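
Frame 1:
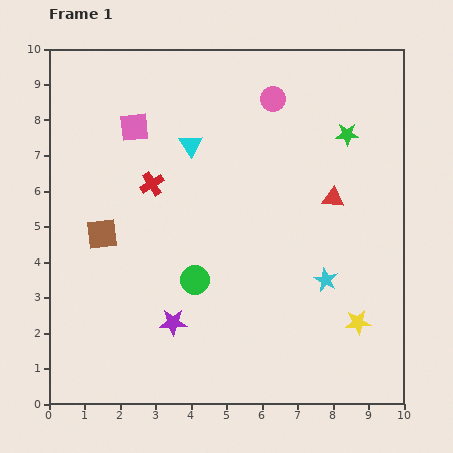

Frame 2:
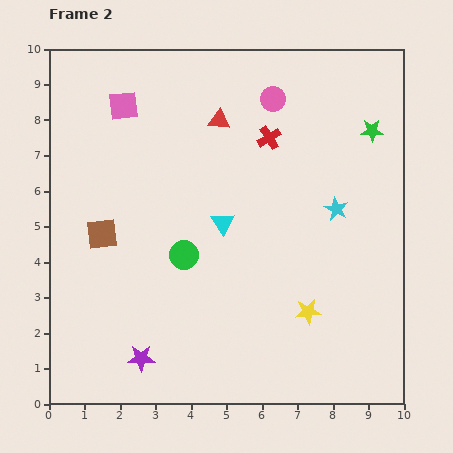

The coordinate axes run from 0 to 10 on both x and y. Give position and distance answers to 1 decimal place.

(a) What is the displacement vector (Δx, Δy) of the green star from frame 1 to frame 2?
(0.7, 0.1)

The green star was at (8.4, 7.6) in frame 1 and (9.1, 7.7) in frame 2.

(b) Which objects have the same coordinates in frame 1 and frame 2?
the pink circle, the brown square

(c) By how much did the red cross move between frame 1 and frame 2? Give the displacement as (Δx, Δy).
(3.3, 1.3)

The red cross was at (2.9, 6.2) in frame 1 and (6.2, 7.5) in frame 2.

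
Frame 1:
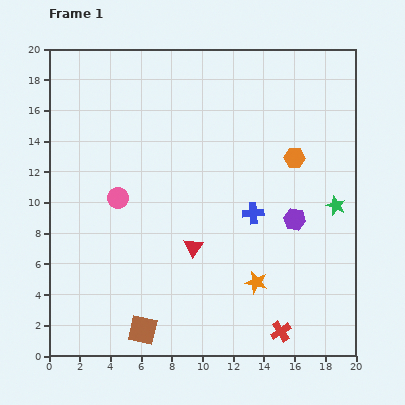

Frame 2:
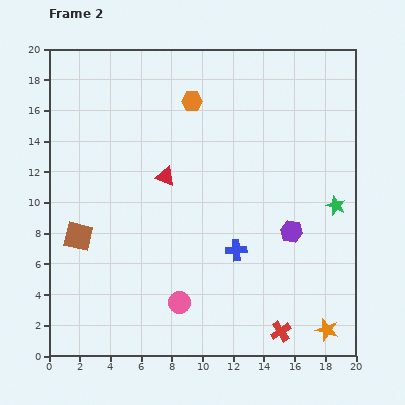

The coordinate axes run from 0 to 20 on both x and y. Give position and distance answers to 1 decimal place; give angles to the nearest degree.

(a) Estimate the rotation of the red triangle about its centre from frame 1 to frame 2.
44° counter-clockwise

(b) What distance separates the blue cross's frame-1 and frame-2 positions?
2.6

The blue cross moved from (13.3, 9.3) to (12.2, 6.9), a distance of √(1.1² + 2.4²) ≈ 2.6.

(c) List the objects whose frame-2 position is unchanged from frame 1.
the green star, the red cross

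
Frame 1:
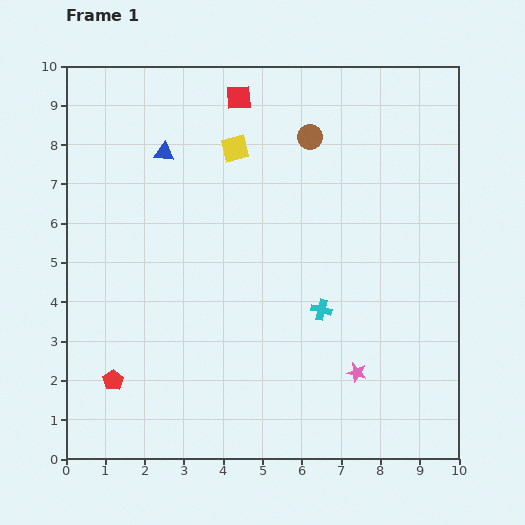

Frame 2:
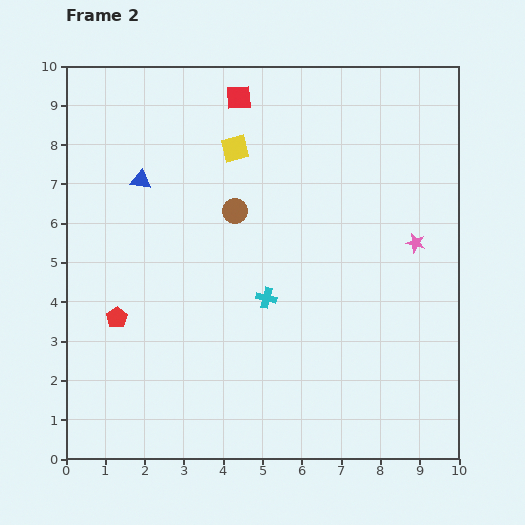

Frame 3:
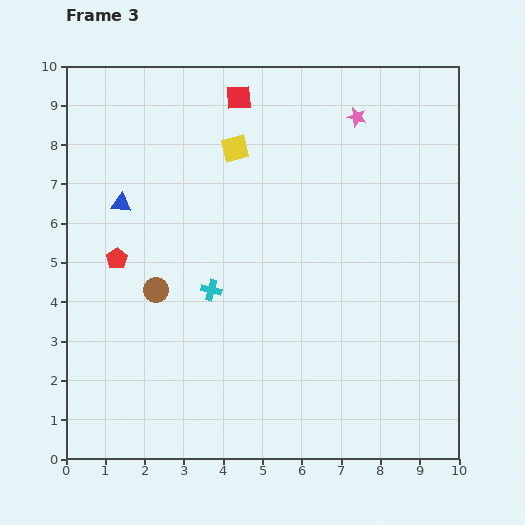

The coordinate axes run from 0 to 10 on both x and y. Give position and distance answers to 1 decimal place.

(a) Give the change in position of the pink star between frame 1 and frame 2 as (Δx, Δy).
(1.5, 3.3)

The pink star was at (7.4, 2.2) in frame 1 and (8.9, 5.5) in frame 2.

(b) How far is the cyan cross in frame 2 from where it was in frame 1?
1.4

The cyan cross moved from (6.5, 3.8) to (5.1, 4.1), a distance of √(1.4² + 0.3²) ≈ 1.4.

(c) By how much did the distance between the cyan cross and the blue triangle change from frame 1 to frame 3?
-2.5

Distance in frame 1: 5.7. Distance in frame 3: 3.2.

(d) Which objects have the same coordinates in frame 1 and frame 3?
the yellow square, the red square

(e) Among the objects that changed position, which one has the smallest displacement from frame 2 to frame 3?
the blue triangle

(moved 0.8)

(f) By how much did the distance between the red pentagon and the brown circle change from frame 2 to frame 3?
-2.7

Distance in frame 2: 4.0. Distance in frame 3: 1.3.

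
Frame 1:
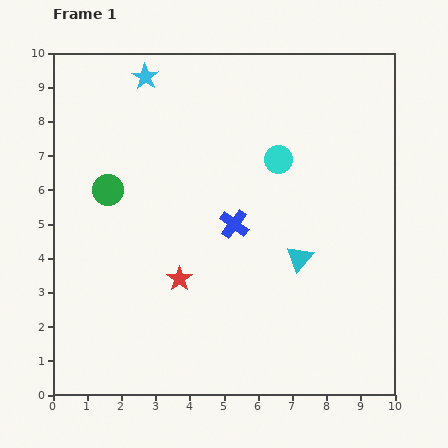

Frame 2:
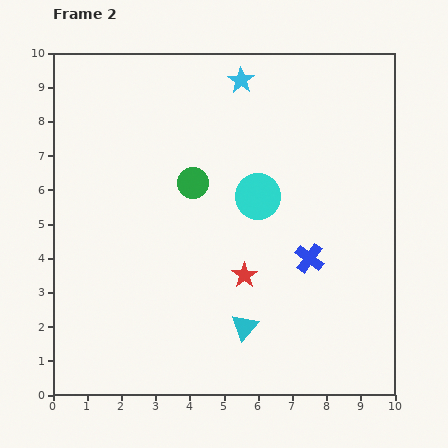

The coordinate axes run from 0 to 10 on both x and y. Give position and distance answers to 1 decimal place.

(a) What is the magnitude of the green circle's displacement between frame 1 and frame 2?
2.5

The green circle moved from (1.6, 6.0) to (4.1, 6.2), a distance of √(2.5² + 0.2²) ≈ 2.5.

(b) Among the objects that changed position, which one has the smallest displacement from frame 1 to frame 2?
the cyan circle

(moved 1.3)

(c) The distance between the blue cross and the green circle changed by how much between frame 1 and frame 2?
+0.2

Distance in frame 1: 3.8. Distance in frame 2: 4.0.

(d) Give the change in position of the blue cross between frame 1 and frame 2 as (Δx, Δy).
(2.2, -1.0)

The blue cross was at (5.3, 5.0) in frame 1 and (7.5, 4.0) in frame 2.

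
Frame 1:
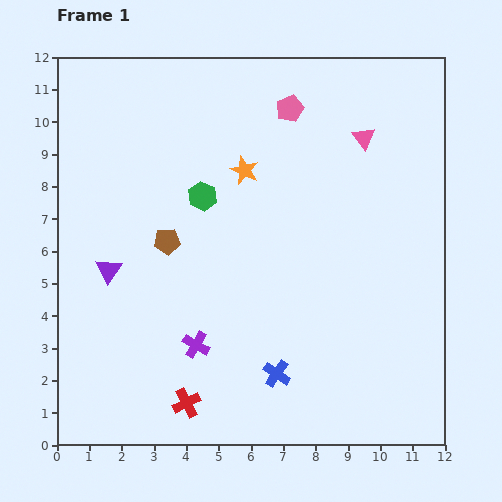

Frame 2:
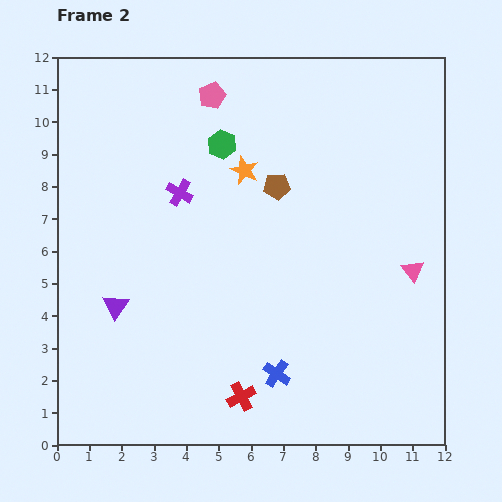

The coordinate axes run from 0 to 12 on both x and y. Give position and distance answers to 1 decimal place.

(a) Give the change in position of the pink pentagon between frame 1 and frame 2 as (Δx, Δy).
(-2.4, 0.4)

The pink pentagon was at (7.2, 10.4) in frame 1 and (4.8, 10.8) in frame 2.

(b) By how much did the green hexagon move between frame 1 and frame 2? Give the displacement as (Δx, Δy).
(0.6, 1.6)

The green hexagon was at (4.5, 7.7) in frame 1 and (5.1, 9.3) in frame 2.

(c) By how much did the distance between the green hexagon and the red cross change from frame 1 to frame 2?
+1.4

Distance in frame 1: 6.4. Distance in frame 2: 7.8.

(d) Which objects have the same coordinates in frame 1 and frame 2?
the orange star, the blue cross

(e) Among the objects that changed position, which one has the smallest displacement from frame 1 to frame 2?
the purple triangle

(moved 1.1)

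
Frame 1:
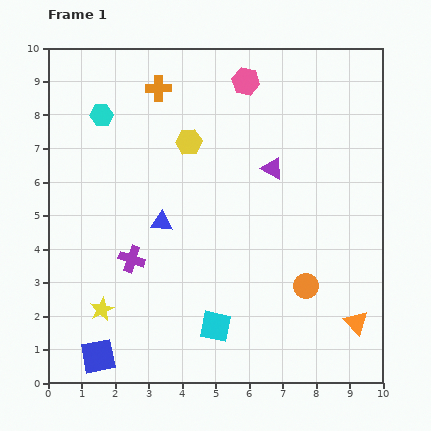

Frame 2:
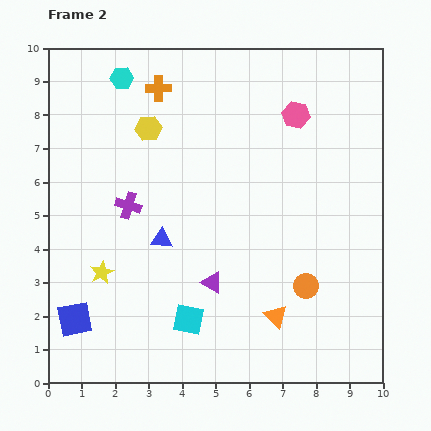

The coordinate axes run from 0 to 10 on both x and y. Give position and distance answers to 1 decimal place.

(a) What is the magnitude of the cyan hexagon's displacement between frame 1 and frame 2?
1.3

The cyan hexagon moved from (1.6, 8.0) to (2.2, 9.1), a distance of √(0.6² + 1.1²) ≈ 1.3.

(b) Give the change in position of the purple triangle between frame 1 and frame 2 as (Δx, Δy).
(-1.8, -3.4)

The purple triangle was at (6.7, 6.4) in frame 1 and (4.9, 3.0) in frame 2.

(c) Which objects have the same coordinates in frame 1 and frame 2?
the orange circle, the orange cross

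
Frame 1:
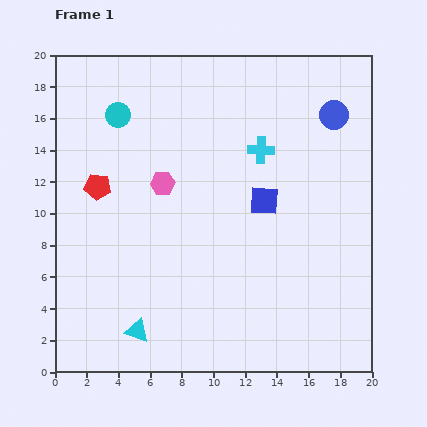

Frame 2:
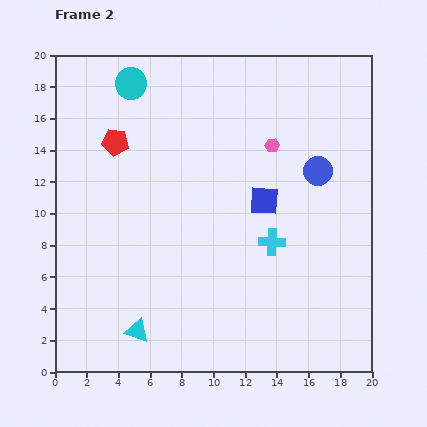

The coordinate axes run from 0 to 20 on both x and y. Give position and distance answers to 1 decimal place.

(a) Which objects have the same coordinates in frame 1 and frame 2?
the cyan triangle, the blue square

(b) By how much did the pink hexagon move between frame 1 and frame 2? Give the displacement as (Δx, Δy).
(6.9, 2.4)

The pink hexagon was at (6.8, 11.9) in frame 1 and (13.7, 14.3) in frame 2.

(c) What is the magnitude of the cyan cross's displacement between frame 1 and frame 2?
5.8

The cyan cross moved from (13.0, 14.0) to (13.7, 8.2), a distance of √(0.7² + 5.8²) ≈ 5.8.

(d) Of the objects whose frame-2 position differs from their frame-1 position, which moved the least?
the cyan circle

(moved 2.2)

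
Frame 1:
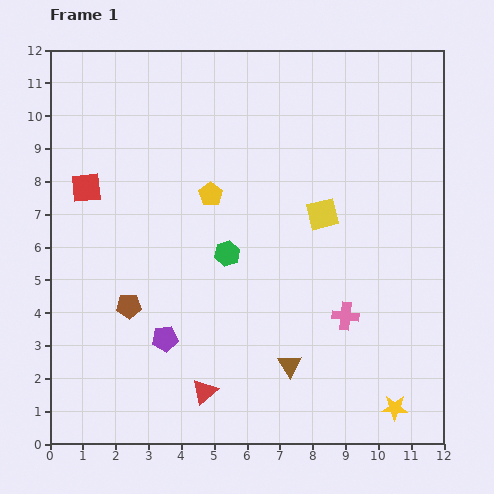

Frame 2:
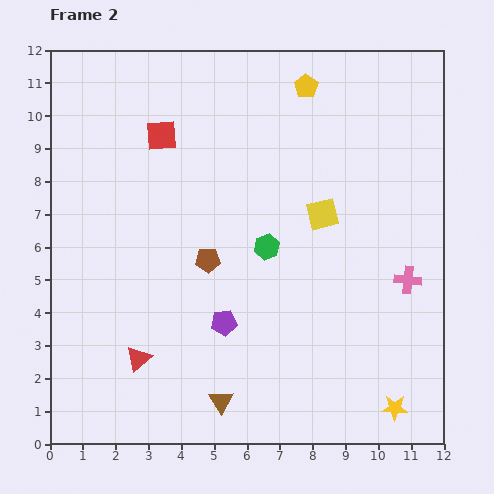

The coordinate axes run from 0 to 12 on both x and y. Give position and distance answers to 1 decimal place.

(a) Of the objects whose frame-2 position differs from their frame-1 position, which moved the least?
the green hexagon

(moved 1.2)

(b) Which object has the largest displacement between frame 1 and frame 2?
the yellow pentagon

(moved 4.4; next 2.8)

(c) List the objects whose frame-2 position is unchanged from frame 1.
the yellow square, the yellow star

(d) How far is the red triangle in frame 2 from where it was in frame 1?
2.2

The red triangle moved from (4.7, 1.6) to (2.7, 2.6), a distance of √(2.0² + 1.0²) ≈ 2.2.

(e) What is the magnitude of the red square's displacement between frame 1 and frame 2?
2.8

The red square moved from (1.1, 7.8) to (3.4, 9.4), a distance of √(2.3² + 1.6²) ≈ 2.8.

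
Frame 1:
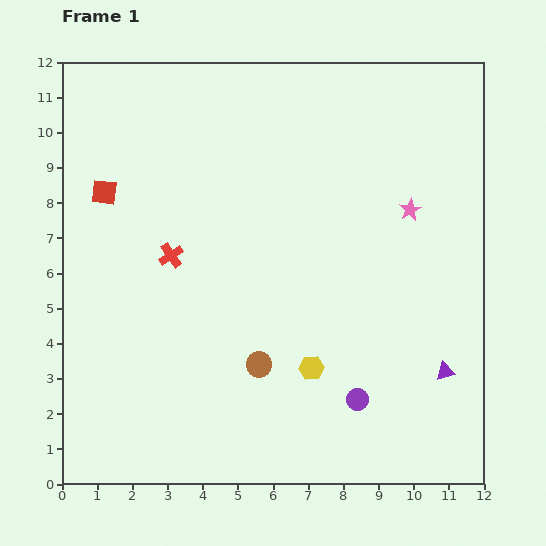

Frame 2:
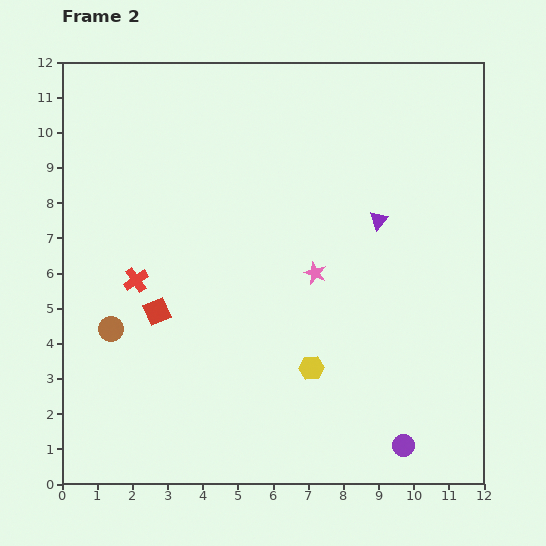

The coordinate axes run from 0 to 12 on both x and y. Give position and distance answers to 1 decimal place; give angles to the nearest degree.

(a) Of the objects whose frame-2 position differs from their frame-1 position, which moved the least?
the red cross

(moved 1.2)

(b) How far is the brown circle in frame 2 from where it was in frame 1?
4.3

The brown circle moved from (5.6, 3.4) to (1.4, 4.4), a distance of √(4.2² + 1.0²) ≈ 4.3.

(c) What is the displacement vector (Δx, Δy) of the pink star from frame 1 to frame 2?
(-2.7, -1.8)

The pink star was at (9.9, 7.8) in frame 1 and (7.2, 6.0) in frame 2.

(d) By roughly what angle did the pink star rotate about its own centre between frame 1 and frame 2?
21° counter-clockwise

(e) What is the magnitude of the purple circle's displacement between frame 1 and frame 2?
1.8

The purple circle moved from (8.4, 2.4) to (9.7, 1.1), a distance of √(1.3² + 1.3²) ≈ 1.8.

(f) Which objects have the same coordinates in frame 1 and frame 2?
the yellow hexagon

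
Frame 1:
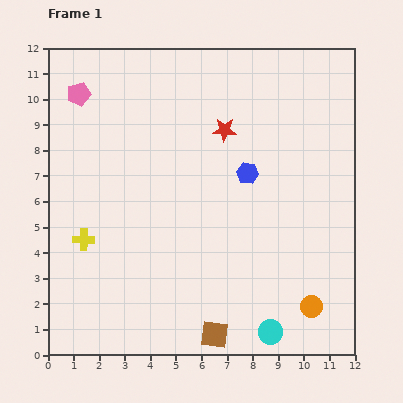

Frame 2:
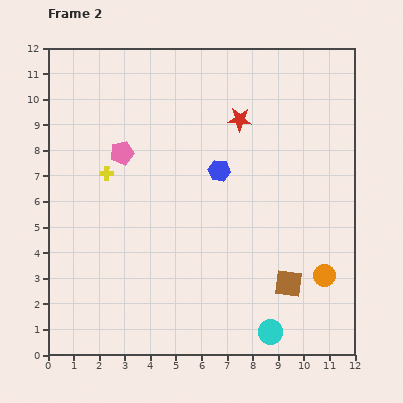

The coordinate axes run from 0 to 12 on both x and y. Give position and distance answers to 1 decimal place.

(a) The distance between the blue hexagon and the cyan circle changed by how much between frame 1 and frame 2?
+0.3

Distance in frame 1: 6.3. Distance in frame 2: 6.6.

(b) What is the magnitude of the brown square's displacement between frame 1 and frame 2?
3.5

The brown square moved from (6.5, 0.8) to (9.4, 2.8), a distance of √(2.9² + 2.0²) ≈ 3.5.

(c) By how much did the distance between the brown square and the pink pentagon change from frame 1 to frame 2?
-2.5

Distance in frame 1: 10.8. Distance in frame 2: 8.3.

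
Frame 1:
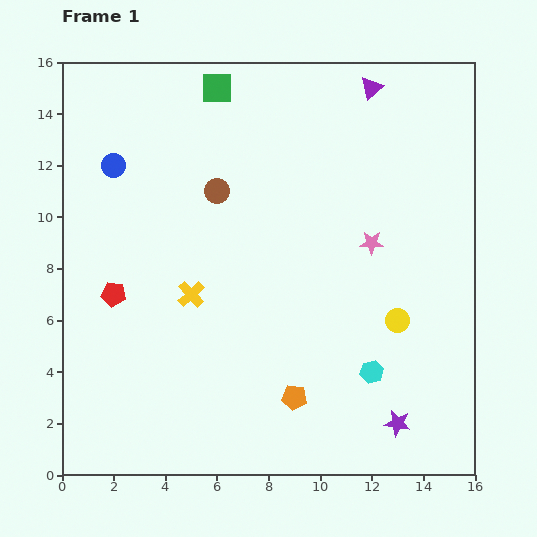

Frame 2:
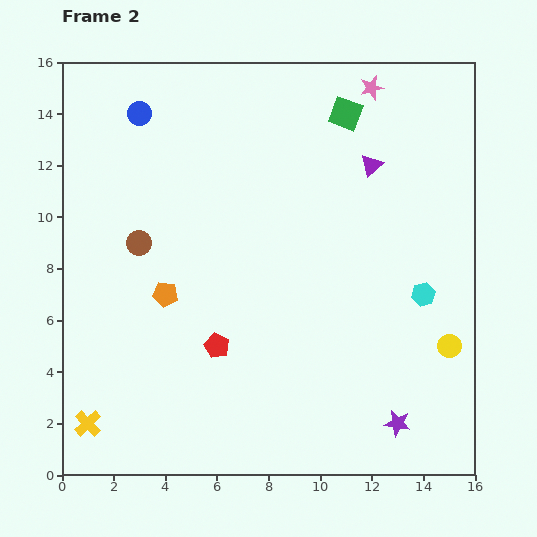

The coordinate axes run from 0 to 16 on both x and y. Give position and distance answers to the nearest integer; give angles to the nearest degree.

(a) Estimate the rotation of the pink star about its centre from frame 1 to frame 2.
16° counter-clockwise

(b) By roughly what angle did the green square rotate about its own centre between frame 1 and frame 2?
20° clockwise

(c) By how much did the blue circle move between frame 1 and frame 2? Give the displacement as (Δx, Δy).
(1, 2)

The blue circle was at (2, 12) in frame 1 and (3, 14) in frame 2.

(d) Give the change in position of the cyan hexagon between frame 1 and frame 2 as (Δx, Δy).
(2, 3)

The cyan hexagon was at (12, 4) in frame 1 and (14, 7) in frame 2.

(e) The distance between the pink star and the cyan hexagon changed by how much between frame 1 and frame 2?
+3

Distance in frame 1: 5. Distance in frame 2: 8.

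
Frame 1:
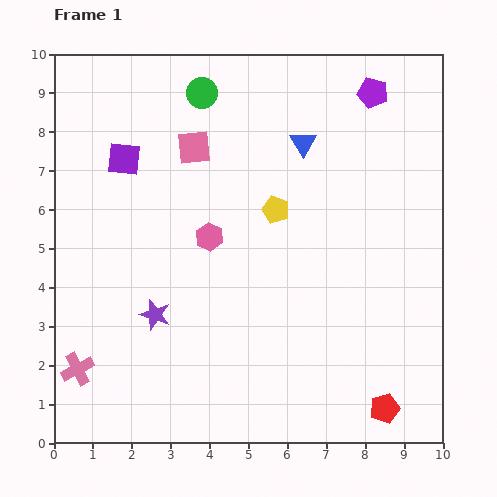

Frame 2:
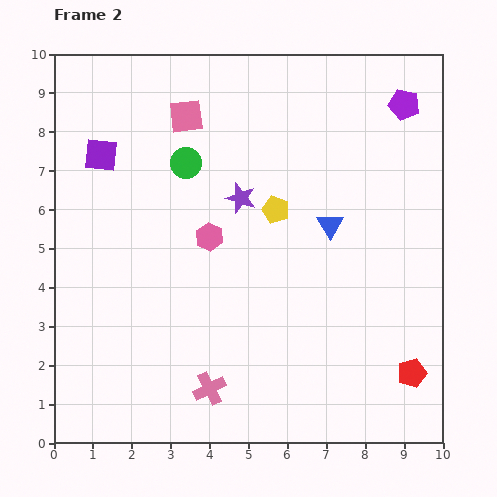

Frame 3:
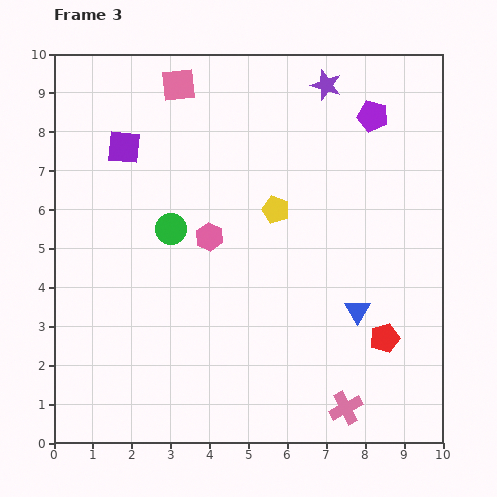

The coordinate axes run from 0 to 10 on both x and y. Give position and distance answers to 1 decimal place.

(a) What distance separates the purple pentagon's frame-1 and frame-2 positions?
0.9

The purple pentagon moved from (8.2, 9.0) to (9.0, 8.7), a distance of √(0.8² + 0.3²) ≈ 0.9.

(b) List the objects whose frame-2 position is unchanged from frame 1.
the pink hexagon, the yellow pentagon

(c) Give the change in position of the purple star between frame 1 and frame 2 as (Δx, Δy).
(2.2, 3.0)

The purple star was at (2.6, 3.3) in frame 1 and (4.8, 6.3) in frame 2.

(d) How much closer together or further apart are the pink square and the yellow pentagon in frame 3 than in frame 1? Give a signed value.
+1.5

Distance in frame 1: 2.6. Distance in frame 3: 4.1.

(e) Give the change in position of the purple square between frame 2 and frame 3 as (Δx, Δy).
(0.6, 0.2)

The purple square was at (1.2, 7.4) in frame 2 and (1.8, 7.6) in frame 3.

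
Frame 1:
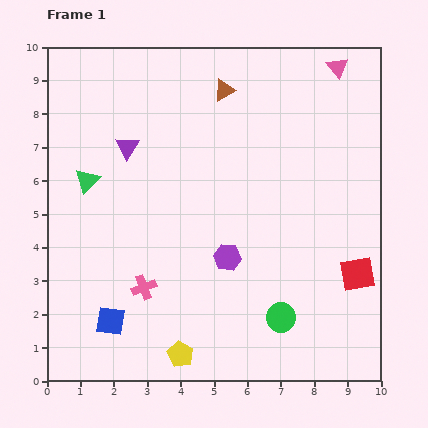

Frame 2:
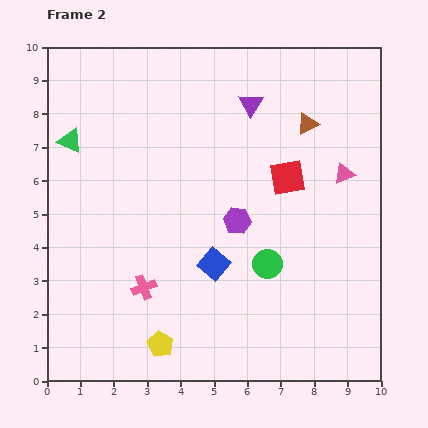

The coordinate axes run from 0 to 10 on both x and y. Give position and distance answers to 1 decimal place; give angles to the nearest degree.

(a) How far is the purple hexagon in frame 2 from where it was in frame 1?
1.1

The purple hexagon moved from (5.4, 3.7) to (5.7, 4.8), a distance of √(0.3² + 1.1²) ≈ 1.1.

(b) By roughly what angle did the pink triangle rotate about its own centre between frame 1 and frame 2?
46° clockwise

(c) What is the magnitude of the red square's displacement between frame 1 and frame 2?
3.6

The red square moved from (9.3, 3.2) to (7.2, 6.1), a distance of √(2.1² + 2.9²) ≈ 3.6.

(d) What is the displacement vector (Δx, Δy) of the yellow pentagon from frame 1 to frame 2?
(-0.6, 0.3)

The yellow pentagon was at (4.0, 0.8) in frame 1 and (3.4, 1.1) in frame 2.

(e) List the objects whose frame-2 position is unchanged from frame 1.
the pink cross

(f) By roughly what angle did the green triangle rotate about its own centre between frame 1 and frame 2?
49° counter-clockwise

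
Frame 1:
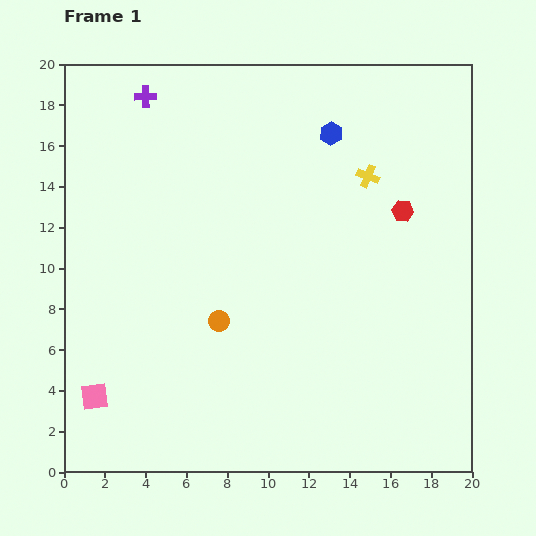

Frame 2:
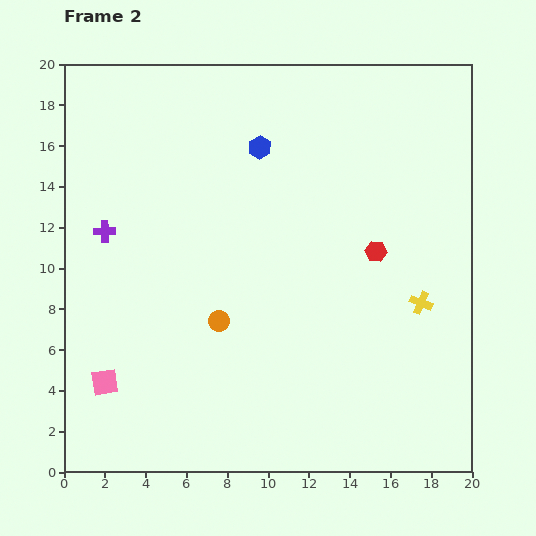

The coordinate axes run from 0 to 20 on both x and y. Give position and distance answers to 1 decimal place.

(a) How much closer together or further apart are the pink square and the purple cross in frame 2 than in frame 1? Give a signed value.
-7.5

Distance in frame 1: 14.9. Distance in frame 2: 7.4.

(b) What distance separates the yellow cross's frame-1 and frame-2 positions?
6.7

The yellow cross moved from (14.9, 14.5) to (17.5, 8.3), a distance of √(2.6² + 6.2²) ≈ 6.7.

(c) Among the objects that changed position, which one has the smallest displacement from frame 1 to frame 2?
the pink square

(moved 0.9)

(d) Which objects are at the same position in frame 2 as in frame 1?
the orange circle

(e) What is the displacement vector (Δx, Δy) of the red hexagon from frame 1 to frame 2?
(-1.3, -2.0)

The red hexagon was at (16.6, 12.8) in frame 1 and (15.3, 10.8) in frame 2.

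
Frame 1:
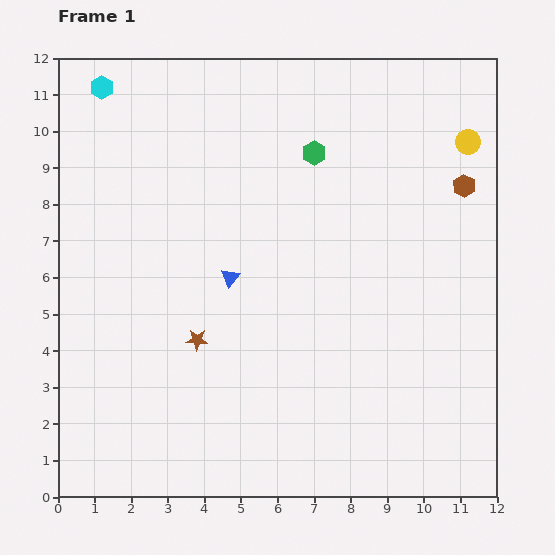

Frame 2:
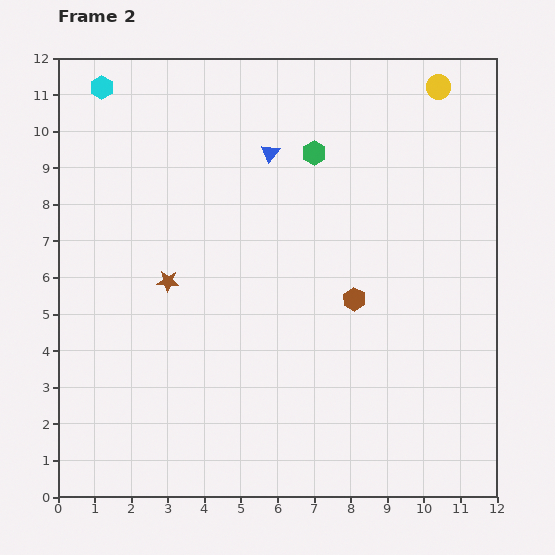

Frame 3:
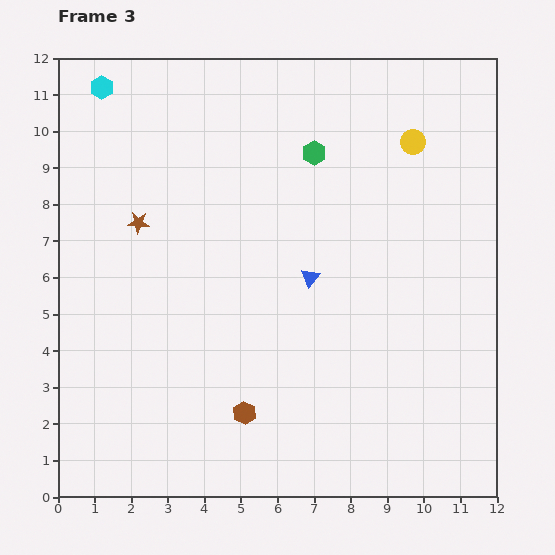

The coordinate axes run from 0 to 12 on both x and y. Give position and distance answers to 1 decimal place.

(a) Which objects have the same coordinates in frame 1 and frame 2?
the cyan hexagon, the green hexagon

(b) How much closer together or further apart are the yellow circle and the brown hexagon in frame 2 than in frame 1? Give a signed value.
+5.0

Distance in frame 1: 1.2. Distance in frame 2: 6.2.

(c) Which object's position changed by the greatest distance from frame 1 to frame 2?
the brown hexagon

(moved 4.3; next 3.6)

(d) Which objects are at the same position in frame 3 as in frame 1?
the cyan hexagon, the green hexagon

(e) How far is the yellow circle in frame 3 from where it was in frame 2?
1.7

The yellow circle moved from (10.4, 11.2) to (9.7, 9.7), a distance of √(0.7² + 1.5²) ≈ 1.7.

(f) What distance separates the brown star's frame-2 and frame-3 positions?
1.8

The brown star moved from (3.0, 5.9) to (2.2, 7.5), a distance of √(0.8² + 1.6²) ≈ 1.8.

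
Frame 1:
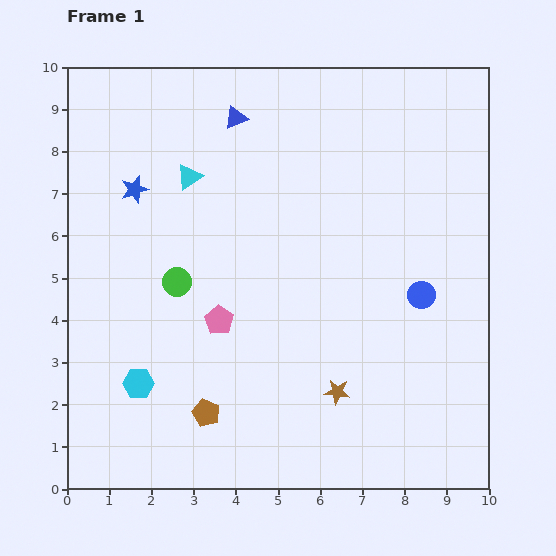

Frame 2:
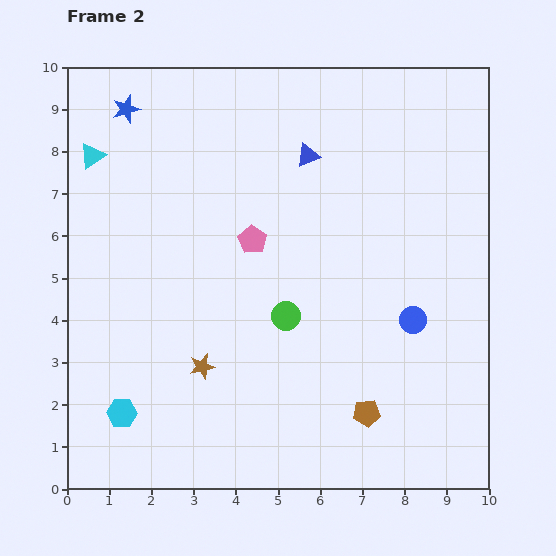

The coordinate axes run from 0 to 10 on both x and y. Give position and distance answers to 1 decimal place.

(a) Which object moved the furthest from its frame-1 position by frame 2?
the brown pentagon

(moved 3.8; next 3.3)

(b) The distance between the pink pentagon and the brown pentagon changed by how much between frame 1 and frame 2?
+2.7

Distance in frame 1: 2.2. Distance in frame 2: 4.9.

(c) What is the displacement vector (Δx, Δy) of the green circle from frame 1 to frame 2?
(2.6, -0.8)

The green circle was at (2.6, 4.9) in frame 1 and (5.2, 4.1) in frame 2.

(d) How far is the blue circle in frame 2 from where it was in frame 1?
0.6

The blue circle moved from (8.4, 4.6) to (8.2, 4.0), a distance of √(0.2² + 0.6²) ≈ 0.6.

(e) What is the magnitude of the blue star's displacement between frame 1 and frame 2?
1.9

The blue star moved from (1.6, 7.1) to (1.4, 9.0), a distance of √(0.2² + 1.9²) ≈ 1.9.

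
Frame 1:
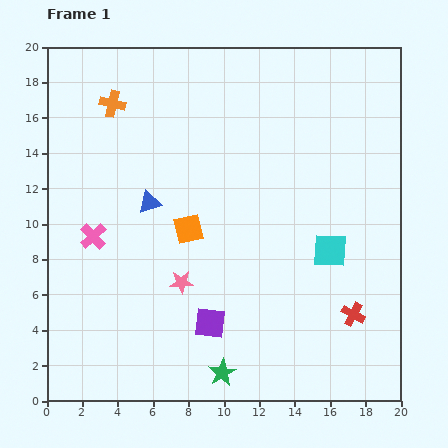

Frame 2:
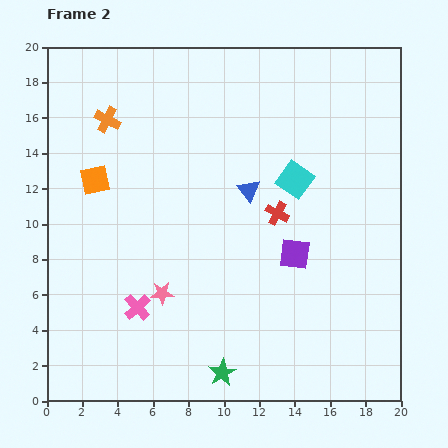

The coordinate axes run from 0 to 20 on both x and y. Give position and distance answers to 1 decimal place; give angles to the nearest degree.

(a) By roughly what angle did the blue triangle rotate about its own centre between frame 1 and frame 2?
52° counter-clockwise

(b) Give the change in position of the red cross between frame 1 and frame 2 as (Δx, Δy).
(-4.3, 5.7)

The red cross was at (17.3, 4.9) in frame 1 and (13.0, 10.6) in frame 2.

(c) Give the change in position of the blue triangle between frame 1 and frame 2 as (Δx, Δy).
(5.6, 0.7)

The blue triangle was at (5.8, 11.2) in frame 1 and (11.4, 11.9) in frame 2.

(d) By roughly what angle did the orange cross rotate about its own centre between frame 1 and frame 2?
15° clockwise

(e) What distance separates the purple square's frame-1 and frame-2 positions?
6.2

The purple square moved from (9.2, 4.4) to (14.0, 8.3), a distance of √(4.8² + 3.9²) ≈ 6.2.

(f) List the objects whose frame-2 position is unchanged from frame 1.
the green star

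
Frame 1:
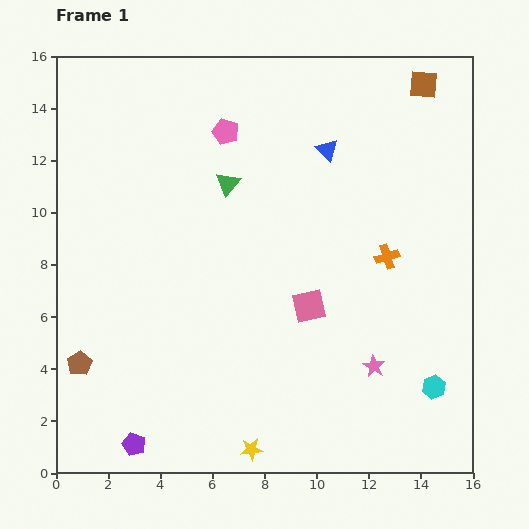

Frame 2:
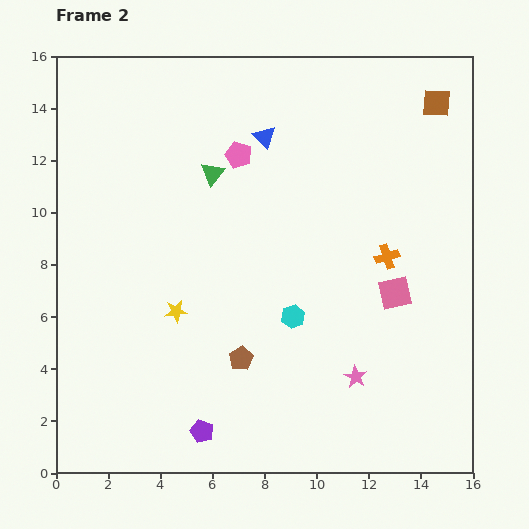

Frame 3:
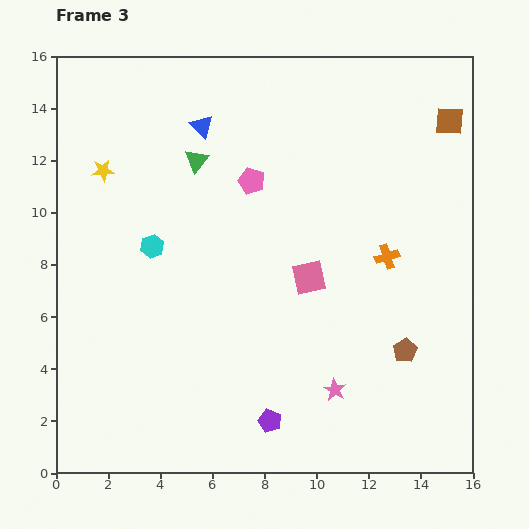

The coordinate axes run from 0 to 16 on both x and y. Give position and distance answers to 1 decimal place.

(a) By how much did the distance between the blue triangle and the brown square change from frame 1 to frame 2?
+2.2

Distance in frame 1: 4.5. Distance in frame 2: 6.7.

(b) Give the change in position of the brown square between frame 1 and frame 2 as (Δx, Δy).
(0.5, -0.7)

The brown square was at (14.1, 14.9) in frame 1 and (14.6, 14.2) in frame 2.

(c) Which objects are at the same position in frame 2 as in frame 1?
the orange cross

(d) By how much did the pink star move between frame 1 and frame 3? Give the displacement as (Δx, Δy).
(-1.5, -0.9)

The pink star was at (12.2, 4.1) in frame 1 and (10.7, 3.2) in frame 3.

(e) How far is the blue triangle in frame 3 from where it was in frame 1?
4.9

The blue triangle moved from (10.4, 12.4) to (5.6, 13.3), a distance of √(4.8² + 0.9²) ≈ 4.9.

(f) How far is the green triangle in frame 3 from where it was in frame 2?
0.8

The green triangle moved from (6.0, 11.5) to (5.4, 12.0), a distance of √(0.6² + 0.5²) ≈ 0.8.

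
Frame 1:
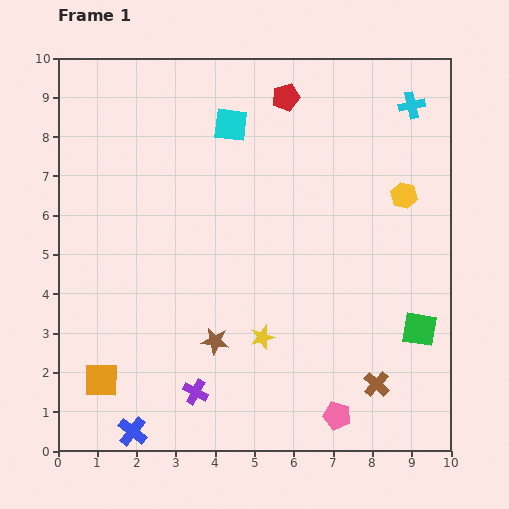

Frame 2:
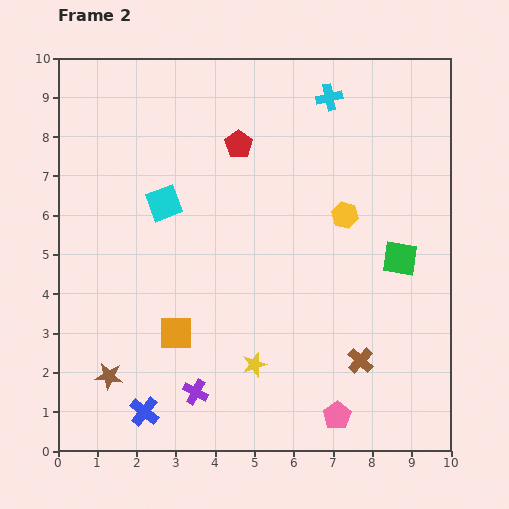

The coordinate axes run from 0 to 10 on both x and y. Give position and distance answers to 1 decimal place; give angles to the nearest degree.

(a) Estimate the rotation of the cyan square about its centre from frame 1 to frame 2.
27° counter-clockwise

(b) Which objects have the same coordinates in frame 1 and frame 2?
the purple cross, the pink pentagon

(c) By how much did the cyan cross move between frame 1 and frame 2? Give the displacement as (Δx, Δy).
(-2.1, 0.2)

The cyan cross was at (9.0, 8.8) in frame 1 and (6.9, 9.0) in frame 2.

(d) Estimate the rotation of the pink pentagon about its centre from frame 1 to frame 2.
24° clockwise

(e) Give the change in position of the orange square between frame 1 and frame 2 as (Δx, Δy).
(1.9, 1.2)

The orange square was at (1.1, 1.8) in frame 1 and (3.0, 3.0) in frame 2.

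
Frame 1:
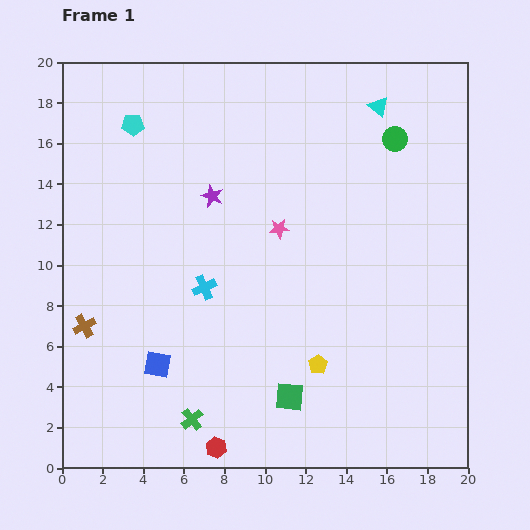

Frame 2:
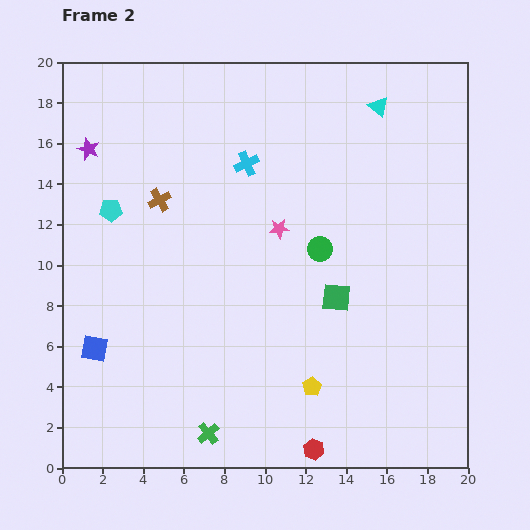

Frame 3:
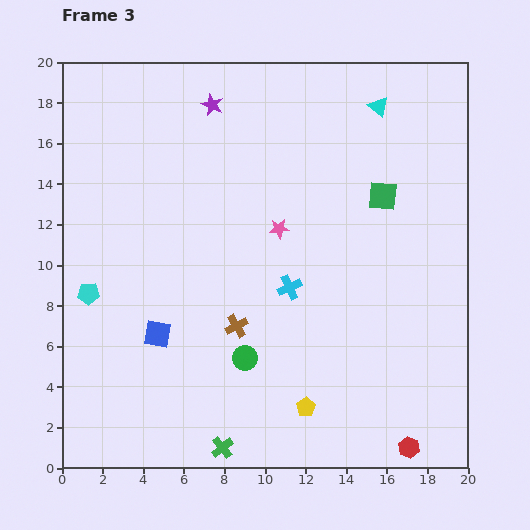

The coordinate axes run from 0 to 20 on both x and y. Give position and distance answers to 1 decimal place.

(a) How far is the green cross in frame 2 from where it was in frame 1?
1.1

The green cross moved from (6.4, 2.4) to (7.2, 1.7), a distance of √(0.8² + 0.7²) ≈ 1.1.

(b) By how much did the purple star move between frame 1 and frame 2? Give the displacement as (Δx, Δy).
(-6.1, 2.3)

The purple star was at (7.4, 13.4) in frame 1 and (1.3, 15.7) in frame 2.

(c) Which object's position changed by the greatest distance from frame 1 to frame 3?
the green circle

(moved 13.1; next 10.9)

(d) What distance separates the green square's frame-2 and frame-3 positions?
5.5

The green square moved from (13.5, 8.4) to (15.8, 13.4), a distance of √(2.3² + 5.0²) ≈ 5.5.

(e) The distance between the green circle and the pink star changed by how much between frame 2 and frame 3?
+4.4

Distance in frame 2: 2.2. Distance in frame 3: 6.6.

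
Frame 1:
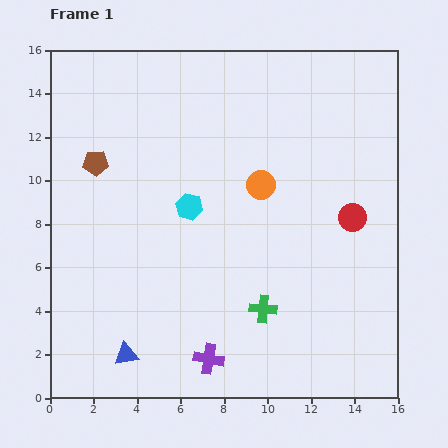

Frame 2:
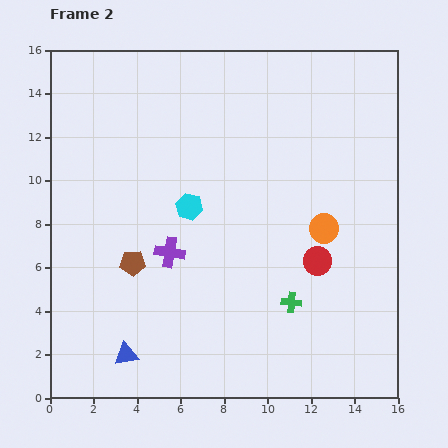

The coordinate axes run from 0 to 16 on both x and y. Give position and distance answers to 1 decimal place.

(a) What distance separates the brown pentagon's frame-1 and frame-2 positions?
4.9

The brown pentagon moved from (2.1, 10.8) to (3.8, 6.2), a distance of √(1.7² + 4.6²) ≈ 4.9.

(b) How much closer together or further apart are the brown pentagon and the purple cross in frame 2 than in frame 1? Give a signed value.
-8.6

Distance in frame 1: 10.4. Distance in frame 2: 1.8.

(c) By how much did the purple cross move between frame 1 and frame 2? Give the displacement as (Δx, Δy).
(-1.8, 4.9)

The purple cross was at (7.3, 1.8) in frame 1 and (5.5, 6.7) in frame 2.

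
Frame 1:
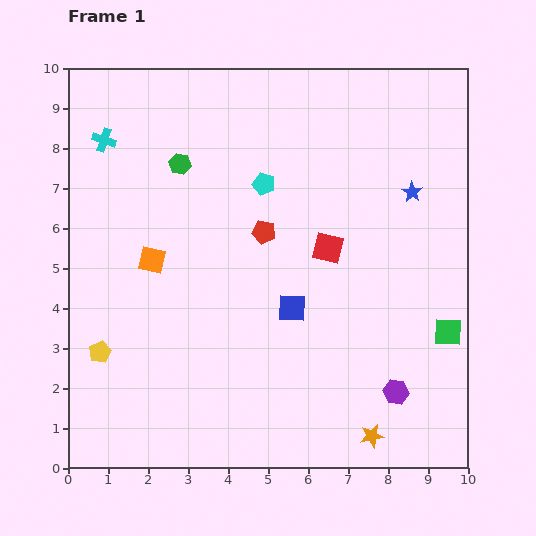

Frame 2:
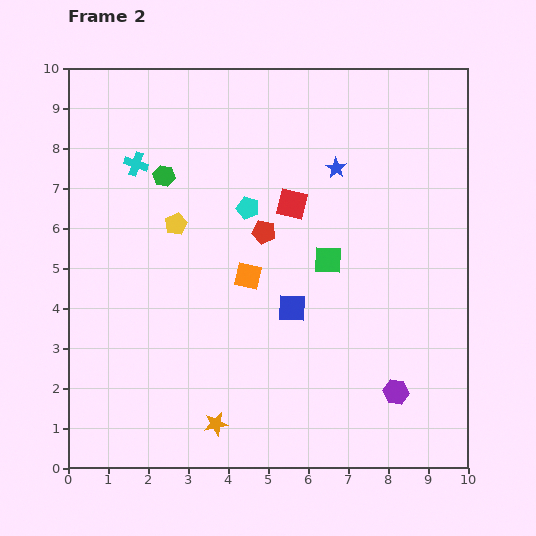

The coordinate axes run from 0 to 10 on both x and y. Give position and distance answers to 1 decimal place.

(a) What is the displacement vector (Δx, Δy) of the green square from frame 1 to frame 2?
(-3.0, 1.8)

The green square was at (9.5, 3.4) in frame 1 and (6.5, 5.2) in frame 2.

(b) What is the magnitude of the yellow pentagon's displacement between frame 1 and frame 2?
3.7

The yellow pentagon moved from (0.8, 2.9) to (2.7, 6.1), a distance of √(1.9² + 3.2²) ≈ 3.7.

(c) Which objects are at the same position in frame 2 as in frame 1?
the blue square, the purple hexagon, the red pentagon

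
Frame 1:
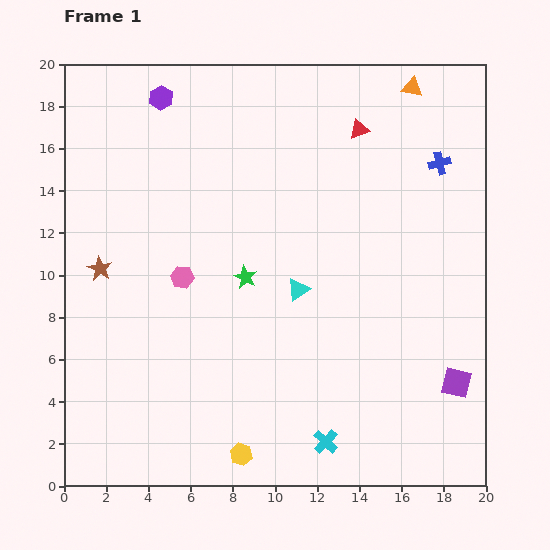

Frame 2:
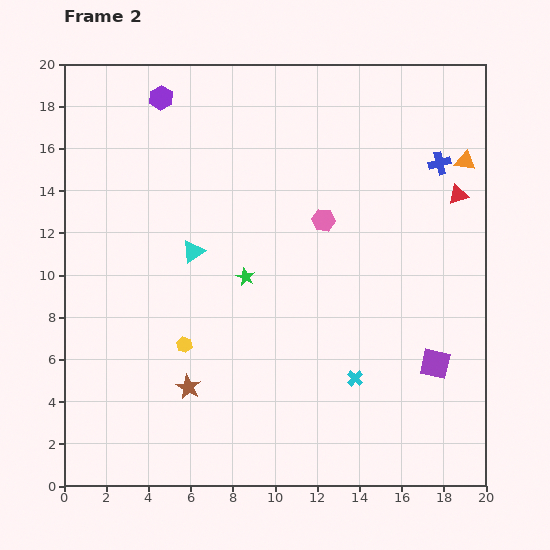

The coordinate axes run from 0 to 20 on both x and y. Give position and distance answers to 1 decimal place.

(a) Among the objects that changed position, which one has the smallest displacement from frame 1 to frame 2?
the purple square

(moved 1.3)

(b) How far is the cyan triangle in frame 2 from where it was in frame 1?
5.3

The cyan triangle moved from (11.1, 9.3) to (6.1, 11.1), a distance of √(5.0² + 1.8²) ≈ 5.3.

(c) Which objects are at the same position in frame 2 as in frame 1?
the blue cross, the green star, the purple hexagon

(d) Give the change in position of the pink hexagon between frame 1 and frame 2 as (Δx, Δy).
(6.7, 2.7)

The pink hexagon was at (5.6, 9.9) in frame 1 and (12.3, 12.6) in frame 2.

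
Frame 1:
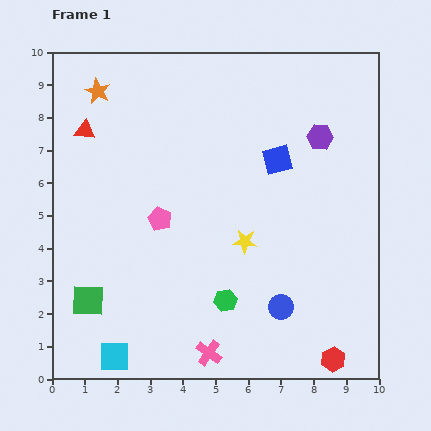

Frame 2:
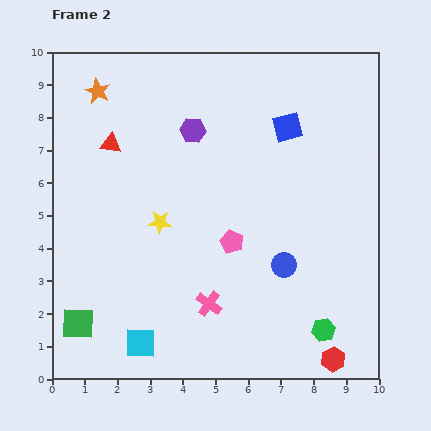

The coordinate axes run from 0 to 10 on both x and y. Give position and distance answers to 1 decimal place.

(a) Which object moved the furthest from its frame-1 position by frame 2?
the purple hexagon

(moved 3.9; next 3.1)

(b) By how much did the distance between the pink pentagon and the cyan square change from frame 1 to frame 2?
-0.2

Distance in frame 1: 4.4. Distance in frame 2: 4.2.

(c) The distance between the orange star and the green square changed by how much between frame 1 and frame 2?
+0.7

Distance in frame 1: 6.4. Distance in frame 2: 7.1.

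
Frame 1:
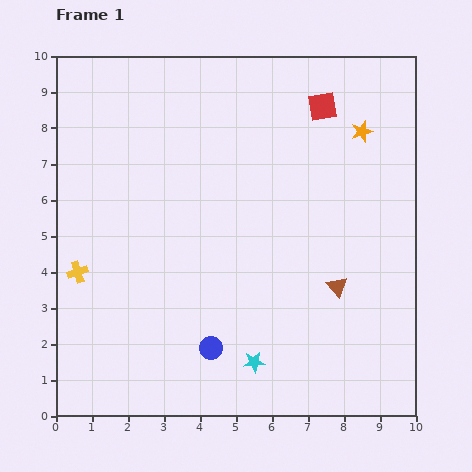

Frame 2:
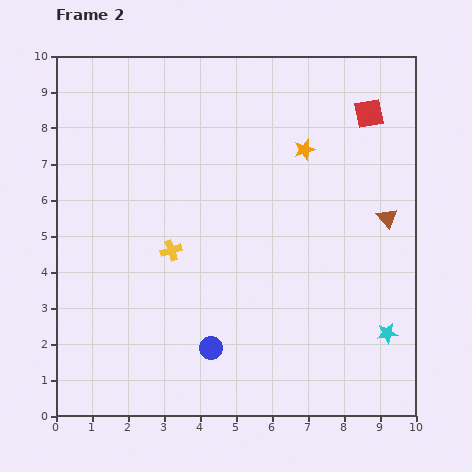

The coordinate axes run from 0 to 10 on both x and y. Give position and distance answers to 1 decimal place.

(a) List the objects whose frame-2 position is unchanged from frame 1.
the blue circle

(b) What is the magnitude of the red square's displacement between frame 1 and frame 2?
1.3

The red square moved from (7.4, 8.6) to (8.7, 8.4), a distance of √(1.3² + 0.2²) ≈ 1.3.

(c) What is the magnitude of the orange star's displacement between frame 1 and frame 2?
1.7

The orange star moved from (8.5, 7.9) to (6.9, 7.4), a distance of √(1.6² + 0.5²) ≈ 1.7.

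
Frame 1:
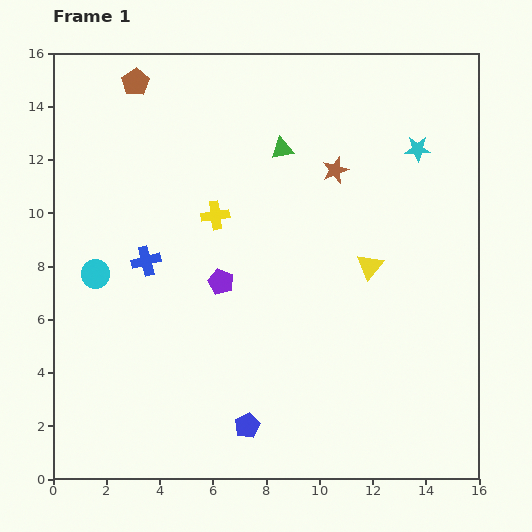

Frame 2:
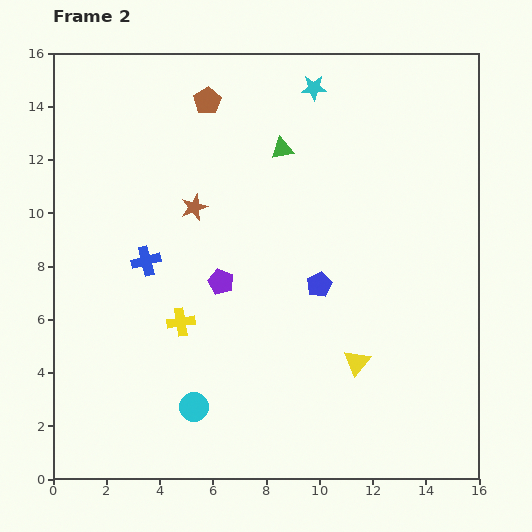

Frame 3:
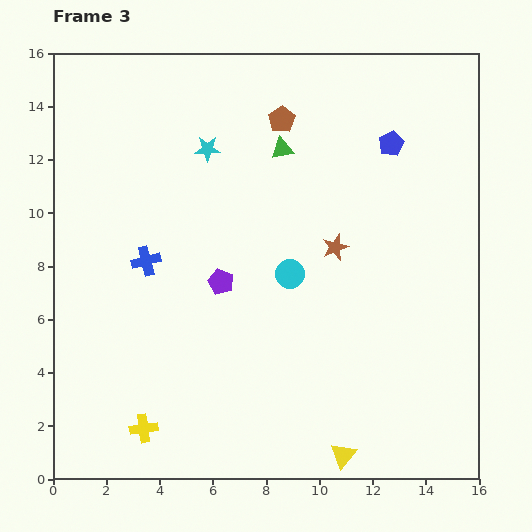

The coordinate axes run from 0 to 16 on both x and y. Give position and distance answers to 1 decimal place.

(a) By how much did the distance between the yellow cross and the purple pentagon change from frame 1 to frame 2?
-0.4

Distance in frame 1: 2.5. Distance in frame 2: 2.1.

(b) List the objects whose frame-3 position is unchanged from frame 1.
the purple pentagon, the blue cross, the green triangle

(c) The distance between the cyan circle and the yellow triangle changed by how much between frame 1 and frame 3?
-3.2

Distance in frame 1: 10.3. Distance in frame 3: 7.1.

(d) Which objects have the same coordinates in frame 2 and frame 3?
the purple pentagon, the blue cross, the green triangle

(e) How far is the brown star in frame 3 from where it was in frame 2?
5.5

The brown star moved from (5.3, 10.2) to (10.6, 8.7), a distance of √(5.3² + 1.5²) ≈ 5.5.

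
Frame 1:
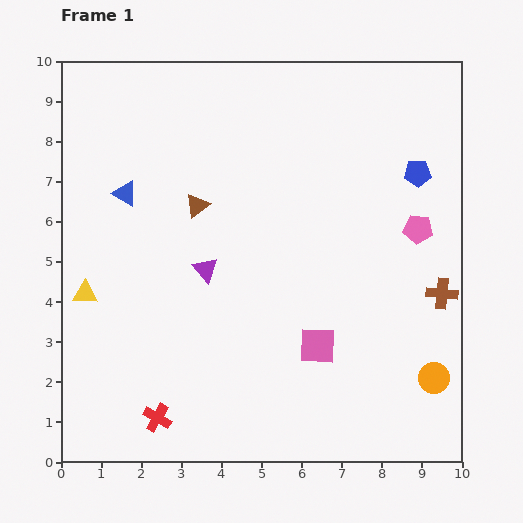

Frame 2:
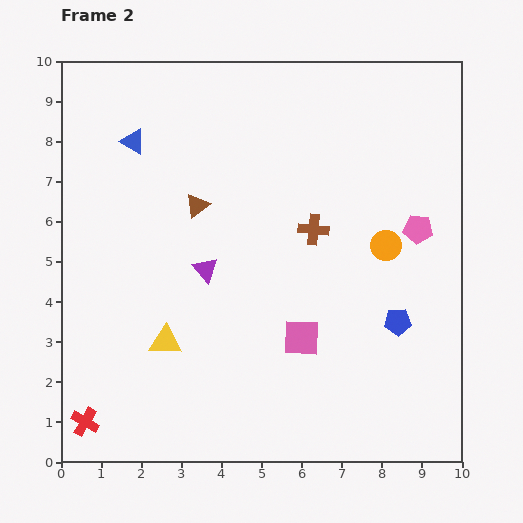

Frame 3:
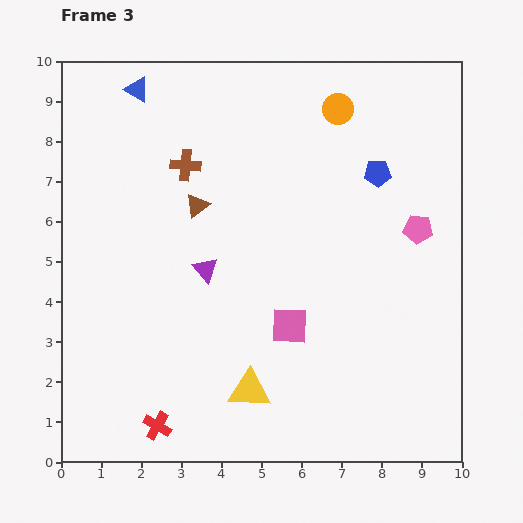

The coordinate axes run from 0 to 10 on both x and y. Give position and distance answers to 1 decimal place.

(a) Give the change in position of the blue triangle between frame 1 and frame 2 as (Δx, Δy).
(0.2, 1.3)

The blue triangle was at (1.6, 6.7) in frame 1 and (1.8, 8.0) in frame 2.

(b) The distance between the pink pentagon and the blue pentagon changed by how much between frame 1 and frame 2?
+1.0

Distance in frame 1: 1.4. Distance in frame 2: 2.4.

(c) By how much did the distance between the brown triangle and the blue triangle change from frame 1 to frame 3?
+1.5

Distance in frame 1: 1.8. Distance in frame 3: 3.3.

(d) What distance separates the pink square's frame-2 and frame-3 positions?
0.4

The pink square moved from (6.0, 3.1) to (5.7, 3.4), a distance of √(0.3² + 0.3²) ≈ 0.4.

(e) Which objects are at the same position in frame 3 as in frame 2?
the pink pentagon, the brown triangle, the purple triangle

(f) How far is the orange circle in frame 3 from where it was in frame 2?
3.6

The orange circle moved from (8.1, 5.4) to (6.9, 8.8), a distance of √(1.2² + 3.4²) ≈ 3.6.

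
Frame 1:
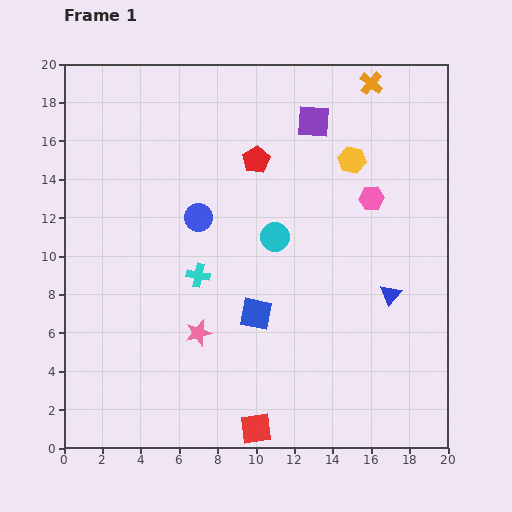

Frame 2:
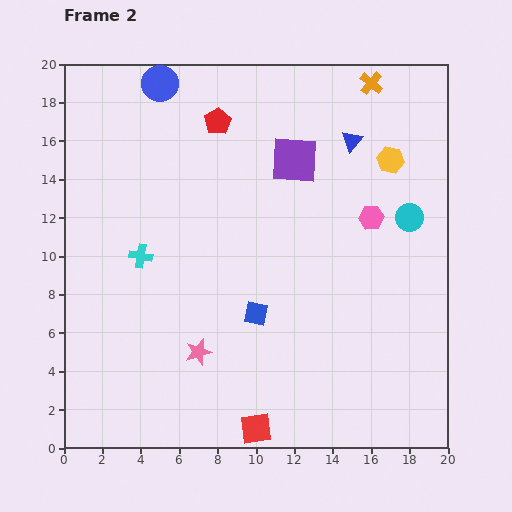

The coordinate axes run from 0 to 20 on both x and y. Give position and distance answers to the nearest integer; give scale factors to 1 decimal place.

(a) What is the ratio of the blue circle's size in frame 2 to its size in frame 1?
1.3×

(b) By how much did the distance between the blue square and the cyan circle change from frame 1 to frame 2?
+5

Distance in frame 1: 4. Distance in frame 2: 9.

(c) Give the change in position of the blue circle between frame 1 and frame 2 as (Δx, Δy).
(-2, 7)

The blue circle was at (7, 12) in frame 1 and (5, 19) in frame 2.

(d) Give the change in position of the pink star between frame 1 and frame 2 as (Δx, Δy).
(0, -1)

The pink star was at (7, 6) in frame 1 and (7, 5) in frame 2.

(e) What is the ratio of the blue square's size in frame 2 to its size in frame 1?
0.8×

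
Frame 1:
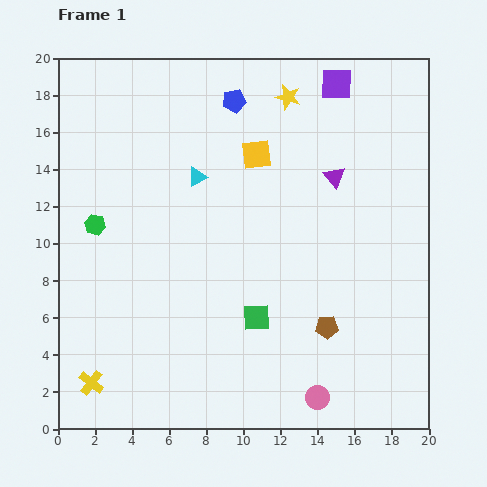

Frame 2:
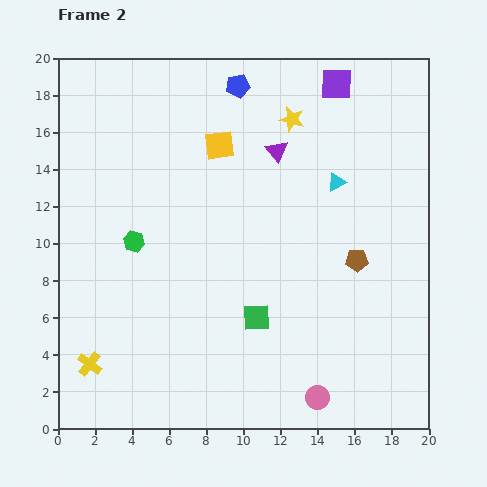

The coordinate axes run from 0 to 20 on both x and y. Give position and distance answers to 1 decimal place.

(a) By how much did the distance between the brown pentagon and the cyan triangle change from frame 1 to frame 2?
-6.4

Distance in frame 1: 10.7. Distance in frame 2: 4.3.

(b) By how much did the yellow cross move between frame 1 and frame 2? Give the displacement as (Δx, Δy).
(-0.1, 1.0)

The yellow cross was at (1.8, 2.5) in frame 1 and (1.7, 3.5) in frame 2.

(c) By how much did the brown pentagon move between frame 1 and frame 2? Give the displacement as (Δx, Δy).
(1.6, 3.6)

The brown pentagon was at (14.5, 5.5) in frame 1 and (16.1, 9.1) in frame 2.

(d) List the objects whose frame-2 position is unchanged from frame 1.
the green square, the pink circle, the purple square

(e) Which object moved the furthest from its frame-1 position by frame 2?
the cyan triangle

(moved 7.5; next 3.9)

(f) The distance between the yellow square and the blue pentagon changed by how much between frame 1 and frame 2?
+0.3

Distance in frame 1: 3.1. Distance in frame 2: 3.4.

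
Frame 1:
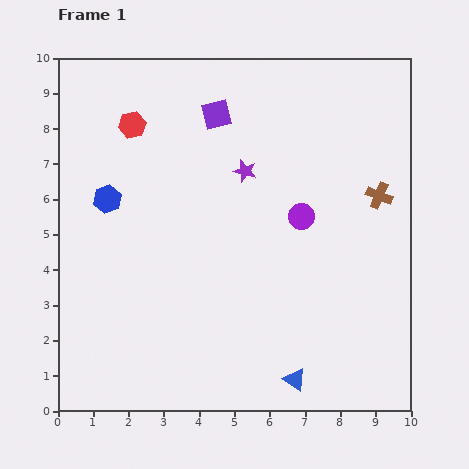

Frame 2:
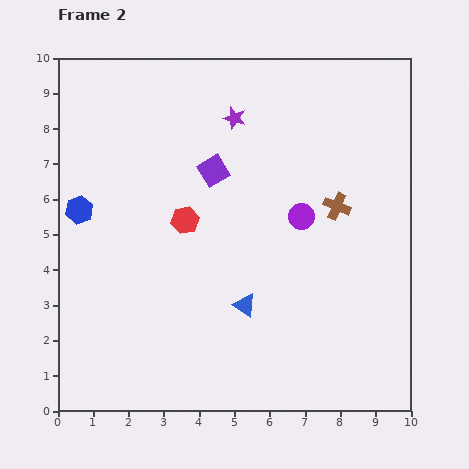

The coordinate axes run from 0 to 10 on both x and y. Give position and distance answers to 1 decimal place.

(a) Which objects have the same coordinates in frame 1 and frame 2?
the purple circle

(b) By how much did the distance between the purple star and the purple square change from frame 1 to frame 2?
-0.2

Distance in frame 1: 1.8. Distance in frame 2: 1.6.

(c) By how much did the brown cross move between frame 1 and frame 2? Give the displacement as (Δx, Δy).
(-1.2, -0.3)

The brown cross was at (9.1, 6.1) in frame 1 and (7.9, 5.8) in frame 2.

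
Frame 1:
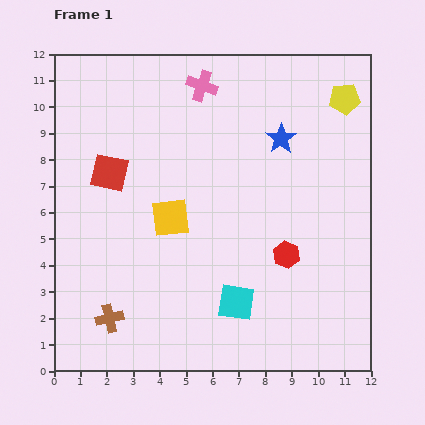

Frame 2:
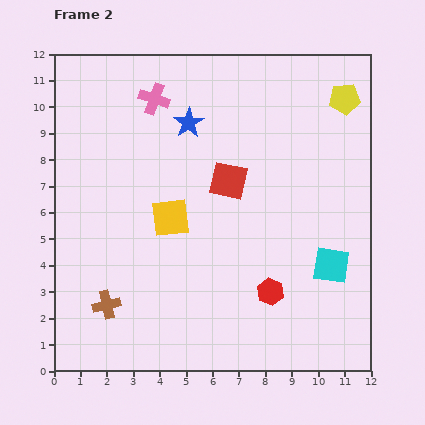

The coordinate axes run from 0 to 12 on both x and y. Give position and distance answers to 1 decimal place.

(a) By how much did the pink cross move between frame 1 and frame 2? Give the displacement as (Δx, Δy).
(-1.8, -0.5)

The pink cross was at (5.6, 10.8) in frame 1 and (3.8, 10.3) in frame 2.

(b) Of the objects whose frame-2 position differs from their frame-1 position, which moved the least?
the brown cross

(moved 0.5)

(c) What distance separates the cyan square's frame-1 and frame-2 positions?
3.9

The cyan square moved from (6.9, 2.6) to (10.5, 4.0), a distance of √(3.6² + 1.4²) ≈ 3.9.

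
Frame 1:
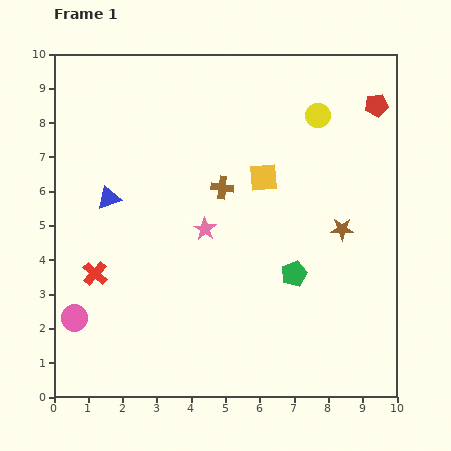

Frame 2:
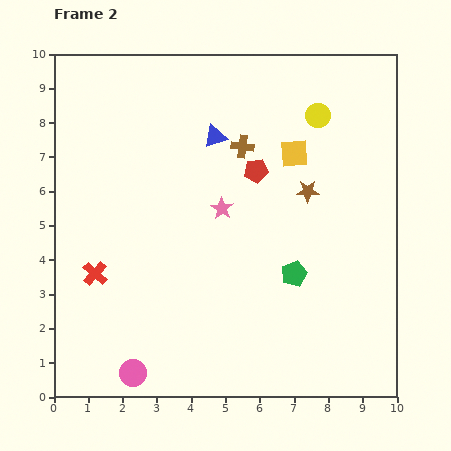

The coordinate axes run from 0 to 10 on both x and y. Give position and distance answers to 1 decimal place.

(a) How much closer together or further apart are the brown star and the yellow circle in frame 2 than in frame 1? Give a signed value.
-1.2

Distance in frame 1: 3.4. Distance in frame 2: 2.2.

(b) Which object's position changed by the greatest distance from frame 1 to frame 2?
the red pentagon

(moved 4.0; next 3.6)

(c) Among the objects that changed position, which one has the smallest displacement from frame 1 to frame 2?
the pink star

(moved 0.8)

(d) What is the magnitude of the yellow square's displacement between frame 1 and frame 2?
1.1

The yellow square moved from (6.1, 6.4) to (7.0, 7.1), a distance of √(0.9² + 0.7²) ≈ 1.1.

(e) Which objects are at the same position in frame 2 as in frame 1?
the red cross, the green pentagon, the yellow circle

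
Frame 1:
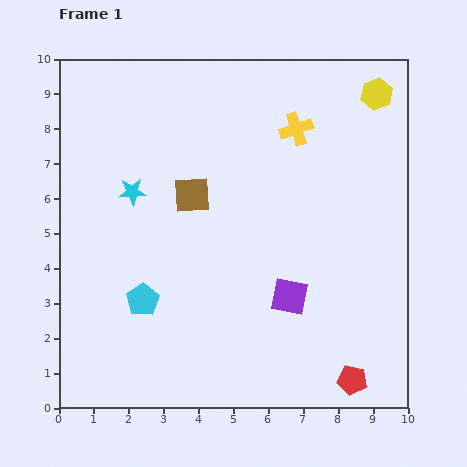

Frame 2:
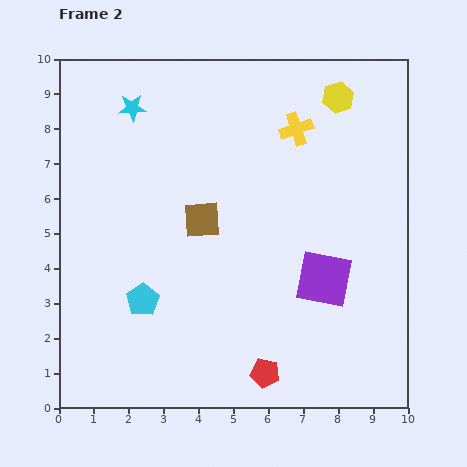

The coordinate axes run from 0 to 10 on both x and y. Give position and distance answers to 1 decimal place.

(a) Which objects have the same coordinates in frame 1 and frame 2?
the yellow cross, the cyan pentagon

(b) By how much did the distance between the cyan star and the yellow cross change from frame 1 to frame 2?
-0.3

Distance in frame 1: 5.0. Distance in frame 2: 4.7.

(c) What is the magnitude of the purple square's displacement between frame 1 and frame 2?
1.1

The purple square moved from (6.6, 3.2) to (7.6, 3.7), a distance of √(1.0² + 0.5²) ≈ 1.1.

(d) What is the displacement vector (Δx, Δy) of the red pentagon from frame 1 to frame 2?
(-2.5, 0.2)

The red pentagon was at (8.4, 0.8) in frame 1 and (5.9, 1.0) in frame 2.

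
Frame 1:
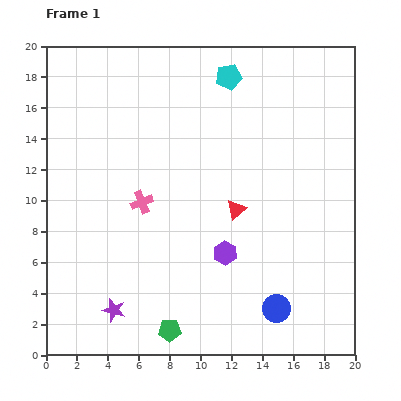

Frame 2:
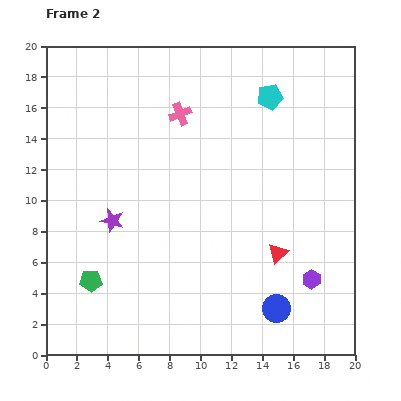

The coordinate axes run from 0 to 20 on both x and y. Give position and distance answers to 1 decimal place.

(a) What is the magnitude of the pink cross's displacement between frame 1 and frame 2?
6.2

The pink cross moved from (6.2, 9.9) to (8.7, 15.6), a distance of √(2.5² + 5.7²) ≈ 6.2.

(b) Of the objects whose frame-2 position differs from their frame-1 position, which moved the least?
the cyan pentagon

(moved 3.0)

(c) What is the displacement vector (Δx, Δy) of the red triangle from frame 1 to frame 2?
(2.7, -2.8)

The red triangle was at (12.3, 9.4) in frame 1 and (15.0, 6.6) in frame 2.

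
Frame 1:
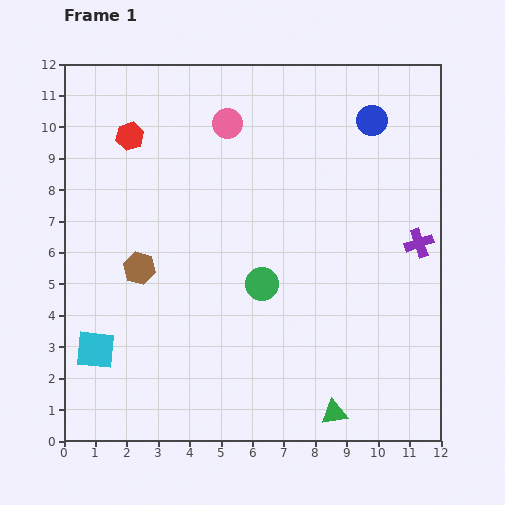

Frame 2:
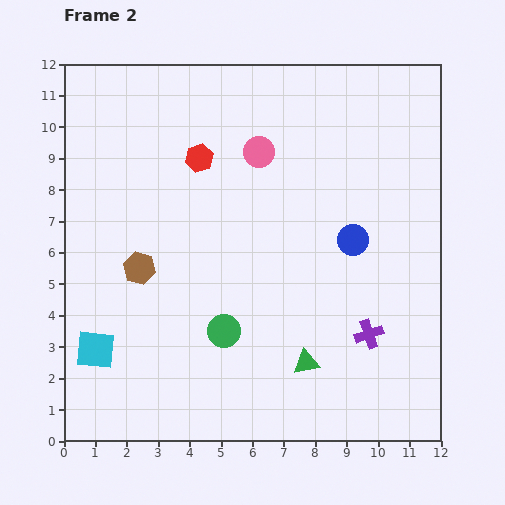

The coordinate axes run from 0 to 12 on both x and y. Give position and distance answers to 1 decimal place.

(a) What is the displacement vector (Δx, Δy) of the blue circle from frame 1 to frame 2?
(-0.6, -3.8)

The blue circle was at (9.8, 10.2) in frame 1 and (9.2, 6.4) in frame 2.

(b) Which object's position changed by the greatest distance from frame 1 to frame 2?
the blue circle

(moved 3.8; next 3.3)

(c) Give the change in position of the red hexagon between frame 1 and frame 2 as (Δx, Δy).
(2.2, -0.7)

The red hexagon was at (2.1, 9.7) in frame 1 and (4.3, 9.0) in frame 2.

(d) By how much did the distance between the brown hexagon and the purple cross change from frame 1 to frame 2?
-1.3

Distance in frame 1: 8.9. Distance in frame 2: 7.6.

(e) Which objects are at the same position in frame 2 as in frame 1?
the cyan square, the brown hexagon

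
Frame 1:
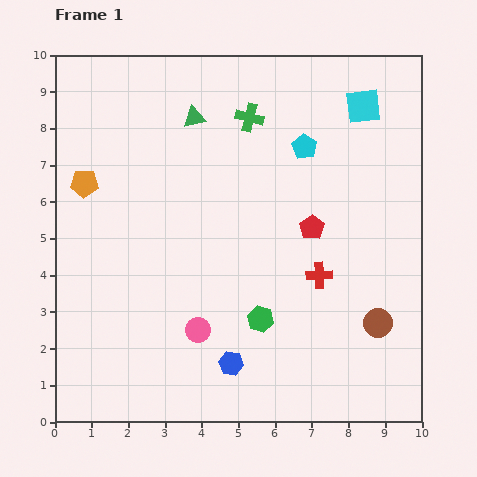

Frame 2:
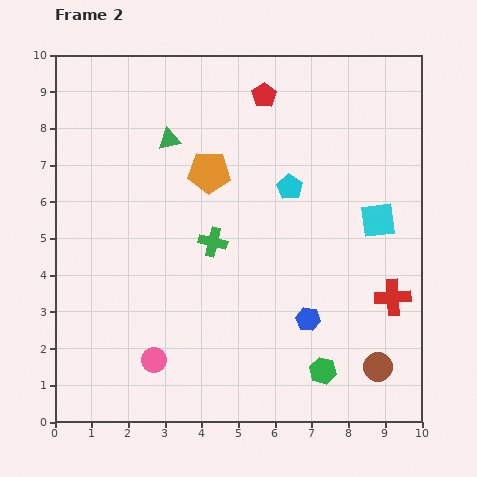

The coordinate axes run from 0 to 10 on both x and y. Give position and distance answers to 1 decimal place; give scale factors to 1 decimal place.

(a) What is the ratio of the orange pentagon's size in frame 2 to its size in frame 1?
1.5×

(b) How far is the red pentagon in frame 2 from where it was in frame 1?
3.8

The red pentagon moved from (7.0, 5.3) to (5.7, 8.9), a distance of √(1.3² + 3.6²) ≈ 3.8.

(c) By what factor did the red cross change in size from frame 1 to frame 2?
1.4×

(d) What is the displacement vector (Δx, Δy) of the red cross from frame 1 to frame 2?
(2.0, -0.6)

The red cross was at (7.2, 4.0) in frame 1 and (9.2, 3.4) in frame 2.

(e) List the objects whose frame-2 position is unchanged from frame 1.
none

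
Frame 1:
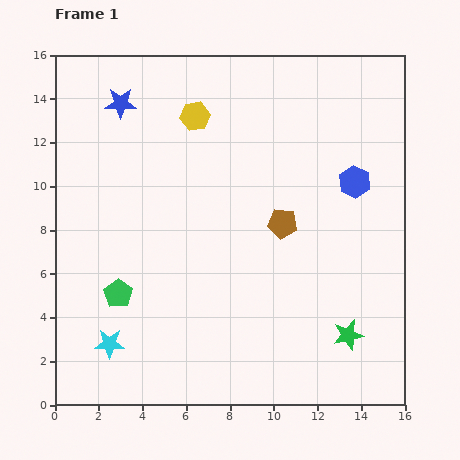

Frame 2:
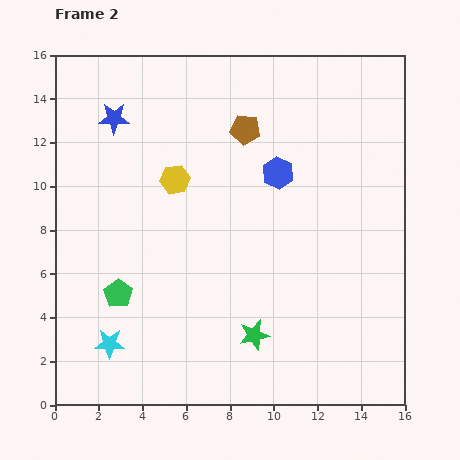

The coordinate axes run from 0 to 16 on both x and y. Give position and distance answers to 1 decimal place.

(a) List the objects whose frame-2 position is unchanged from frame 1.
the green pentagon, the cyan star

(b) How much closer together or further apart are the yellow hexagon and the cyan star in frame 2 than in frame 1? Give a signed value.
-3.0

Distance in frame 1: 11.1. Distance in frame 2: 8.1.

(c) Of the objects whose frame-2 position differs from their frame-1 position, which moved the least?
the blue star

(moved 0.8)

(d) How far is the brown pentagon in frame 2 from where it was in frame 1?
4.6

The brown pentagon moved from (10.4, 8.3) to (8.7, 12.6), a distance of √(1.7² + 4.3²) ≈ 4.6.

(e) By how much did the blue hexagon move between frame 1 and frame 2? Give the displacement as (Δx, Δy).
(-3.5, 0.4)

The blue hexagon was at (13.7, 10.2) in frame 1 and (10.2, 10.6) in frame 2.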